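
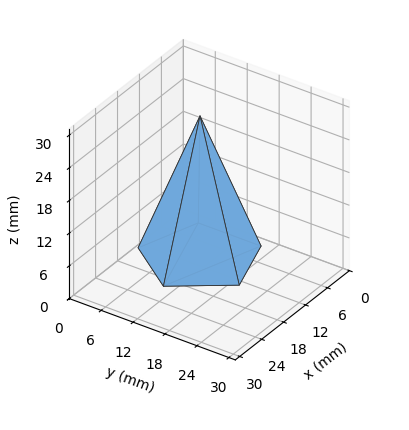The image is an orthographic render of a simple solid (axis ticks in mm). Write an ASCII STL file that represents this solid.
Reading the render: the shape is a regular 5-sided pyramid, base circumscribed radius ≈ 10 mm, apex at z ≈ 26 mm (dimensions read to the nearest mm from the axis ticks). For the STL, each face is triangulated and given an outward normal.

solid part
  facet normal 0.0000 0.0000 -1.0000
    outer loop
      vertex 1.9 15.9 0.0
      vertex 13.1 19.5 0.0
      vertex 20.0 10.0 0.0
    endloop
  endfacet
  facet normal 0.0000 0.0000 -1.0000
    outer loop
      vertex 1.9 4.1 0.0
      vertex 1.9 15.9 0.0
      vertex 20.0 10.0 0.0
    endloop
  endfacet
  facet normal 0.0000 0.0000 -1.0000
    outer loop
      vertex 13.1 0.5 0.0
      vertex 1.9 4.1 0.0
      vertex 20.0 10.0 0.0
    endloop
  endfacet
  facet normal 0.7726 0.5611 0.2971
    outer loop
      vertex 20.0 10.0 0.0
      vertex 13.1 19.5 0.0
      vertex 10.0 10.0 26.0
    endloop
  endfacet
  facet normal -0.2922 0.9090 0.2973
    outer loop
      vertex 13.1 19.5 0.0
      vertex 1.9 15.9 0.0
      vertex 10.0 10.0 26.0
    endloop
  endfacet
  facet normal -0.9547 0.0000 0.2974
    outer loop
      vertex 1.9 15.9 0.0
      vertex 1.9 4.1 0.0
      vertex 10.0 10.0 26.0
    endloop
  endfacet
  facet normal -0.2922 -0.9090 0.2973
    outer loop
      vertex 1.9 4.1 0.0
      vertex 13.1 0.5 0.0
      vertex 10.0 10.0 26.0
    endloop
  endfacet
  facet normal 0.7726 -0.5611 0.2971
    outer loop
      vertex 13.1 0.5 0.0
      vertex 20.0 10.0 0.0
      vertex 10.0 10.0 26.0
    endloop
  endfacet
endsolid part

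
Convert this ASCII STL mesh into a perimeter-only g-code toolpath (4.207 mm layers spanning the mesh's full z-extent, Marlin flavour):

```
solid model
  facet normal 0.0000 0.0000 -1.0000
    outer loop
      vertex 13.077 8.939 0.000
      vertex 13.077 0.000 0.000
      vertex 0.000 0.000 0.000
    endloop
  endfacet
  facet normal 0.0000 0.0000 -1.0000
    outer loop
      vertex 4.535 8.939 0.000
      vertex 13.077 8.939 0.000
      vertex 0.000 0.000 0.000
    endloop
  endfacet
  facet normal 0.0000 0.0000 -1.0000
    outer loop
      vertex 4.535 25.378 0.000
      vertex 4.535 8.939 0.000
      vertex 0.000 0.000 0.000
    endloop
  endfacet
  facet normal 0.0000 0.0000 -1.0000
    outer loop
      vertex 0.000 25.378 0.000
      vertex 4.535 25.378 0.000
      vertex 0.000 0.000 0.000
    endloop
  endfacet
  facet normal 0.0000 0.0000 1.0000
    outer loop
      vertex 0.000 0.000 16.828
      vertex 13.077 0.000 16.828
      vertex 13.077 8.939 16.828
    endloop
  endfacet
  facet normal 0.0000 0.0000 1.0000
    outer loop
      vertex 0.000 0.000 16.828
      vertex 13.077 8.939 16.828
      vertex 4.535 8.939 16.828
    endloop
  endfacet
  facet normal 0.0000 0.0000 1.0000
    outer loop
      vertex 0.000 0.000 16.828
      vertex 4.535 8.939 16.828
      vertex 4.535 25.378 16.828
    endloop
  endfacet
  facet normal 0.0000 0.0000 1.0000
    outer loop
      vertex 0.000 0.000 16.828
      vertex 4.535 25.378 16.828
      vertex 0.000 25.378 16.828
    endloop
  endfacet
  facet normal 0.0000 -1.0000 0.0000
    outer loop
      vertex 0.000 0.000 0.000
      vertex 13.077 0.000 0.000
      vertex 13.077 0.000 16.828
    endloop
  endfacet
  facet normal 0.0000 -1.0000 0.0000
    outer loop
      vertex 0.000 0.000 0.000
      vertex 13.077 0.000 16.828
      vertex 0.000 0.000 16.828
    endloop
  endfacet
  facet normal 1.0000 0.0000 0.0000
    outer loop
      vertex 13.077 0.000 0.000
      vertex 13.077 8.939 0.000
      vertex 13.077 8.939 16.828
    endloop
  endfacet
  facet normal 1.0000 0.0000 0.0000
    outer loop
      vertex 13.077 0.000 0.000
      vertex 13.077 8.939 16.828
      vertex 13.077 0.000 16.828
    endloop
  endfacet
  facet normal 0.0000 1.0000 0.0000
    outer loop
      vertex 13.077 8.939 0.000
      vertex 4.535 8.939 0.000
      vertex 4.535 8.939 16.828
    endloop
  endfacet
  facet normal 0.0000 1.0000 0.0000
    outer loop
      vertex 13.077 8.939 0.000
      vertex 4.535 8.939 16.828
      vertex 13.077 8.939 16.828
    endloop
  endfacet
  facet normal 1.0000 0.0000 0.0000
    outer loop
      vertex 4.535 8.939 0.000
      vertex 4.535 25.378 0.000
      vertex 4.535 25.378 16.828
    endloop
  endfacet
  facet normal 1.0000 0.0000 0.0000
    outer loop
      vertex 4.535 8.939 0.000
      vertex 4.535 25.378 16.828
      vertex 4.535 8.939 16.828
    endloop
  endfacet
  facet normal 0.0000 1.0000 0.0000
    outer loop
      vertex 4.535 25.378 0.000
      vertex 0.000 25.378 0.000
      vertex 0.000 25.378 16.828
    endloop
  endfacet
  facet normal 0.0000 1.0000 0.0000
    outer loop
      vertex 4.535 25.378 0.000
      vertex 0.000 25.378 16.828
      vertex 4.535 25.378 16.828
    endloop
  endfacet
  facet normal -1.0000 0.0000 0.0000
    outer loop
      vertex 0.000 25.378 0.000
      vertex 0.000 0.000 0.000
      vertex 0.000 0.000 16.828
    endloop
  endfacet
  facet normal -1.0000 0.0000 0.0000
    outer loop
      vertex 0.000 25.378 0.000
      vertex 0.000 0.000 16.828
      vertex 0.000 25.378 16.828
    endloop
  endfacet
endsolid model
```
; perimeter-only toolpath
G21 ; units = mm
G90 ; absolute positioning
G28 ; home
; layer 1
G0 Z4.207
G0 X0.000 Y0.000
G1 X13.077 Y0.000
G1 X13.077 Y8.939
G1 X4.535 Y8.939
G1 X4.535 Y25.378
G1 X0.000 Y25.378
G1 X0.000 Y0.000
; layer 2
G0 Z8.414
G0 X0.000 Y0.000
G1 X13.077 Y0.000
G1 X13.077 Y8.939
G1 X4.535 Y8.939
G1 X4.535 Y25.378
G1 X0.000 Y25.378
G1 X0.000 Y0.000
; layer 3
G0 Z12.621
G0 X0.000 Y0.000
G1 X13.077 Y0.000
G1 X13.077 Y8.939
G1 X4.535 Y8.939
G1 X4.535 Y25.378
G1 X0.000 Y25.378
G1 X0.000 Y0.000
; layer 4
G0 Z16.828
G0 X0.000 Y0.000
G1 X13.077 Y0.000
G1 X13.077 Y8.939
G1 X4.535 Y8.939
G1 X4.535 Y25.378
G1 X0.000 Y25.378
G1 X0.000 Y0.000
M2 ; end

The solid is an L-shaped prism: outer 13.1 × 25.4 mm, arm thicknesses ≈ 8.94 mm (horizontal) and 4.54 mm (vertical), extruded 16.8 mm in z. Slicing at Δz = 4.207 mm — 4 equal slices spanning the solid's height, so layer i sits at z = i·h/4 — gives 4 non-empty perimeters. Each is a 6-segment closed polygon; G0 lifts to the layer z and rapids to the start vertex, then G1 traces the edges.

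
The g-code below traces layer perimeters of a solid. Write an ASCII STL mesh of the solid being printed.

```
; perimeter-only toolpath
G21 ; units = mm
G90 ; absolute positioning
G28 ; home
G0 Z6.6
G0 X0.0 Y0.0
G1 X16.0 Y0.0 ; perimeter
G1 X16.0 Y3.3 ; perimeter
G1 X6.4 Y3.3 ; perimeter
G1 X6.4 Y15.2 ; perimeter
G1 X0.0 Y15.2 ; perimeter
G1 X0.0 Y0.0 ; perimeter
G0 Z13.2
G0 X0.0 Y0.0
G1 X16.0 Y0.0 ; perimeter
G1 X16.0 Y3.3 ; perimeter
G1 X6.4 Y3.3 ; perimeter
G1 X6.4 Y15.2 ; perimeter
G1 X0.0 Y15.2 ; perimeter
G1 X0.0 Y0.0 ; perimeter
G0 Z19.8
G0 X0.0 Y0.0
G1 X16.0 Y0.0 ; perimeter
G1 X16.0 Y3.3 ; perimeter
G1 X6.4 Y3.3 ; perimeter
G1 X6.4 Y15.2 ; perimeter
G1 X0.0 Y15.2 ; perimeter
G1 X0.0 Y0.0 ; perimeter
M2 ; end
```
solid part
  facet normal 0.0000 0.0000 -1.0000
    outer loop
      vertex 16.0 3.3 0.0
      vertex 16.0 0.0 0.0
      vertex 0.0 0.0 0.0
    endloop
  endfacet
  facet normal 0.0000 0.0000 -1.0000
    outer loop
      vertex 6.4 3.3 0.0
      vertex 16.0 3.3 0.0
      vertex 0.0 0.0 0.0
    endloop
  endfacet
  facet normal 0.0000 0.0000 -1.0000
    outer loop
      vertex 6.4 15.2 0.0
      vertex 6.4 3.3 0.0
      vertex 0.0 0.0 0.0
    endloop
  endfacet
  facet normal 0.0000 0.0000 -1.0000
    outer loop
      vertex 0.0 15.2 0.0
      vertex 6.4 15.2 0.0
      vertex 0.0 0.0 0.0
    endloop
  endfacet
  facet normal 0.0000 0.0000 1.0000
    outer loop
      vertex 0.0 0.0 19.8
      vertex 16.0 0.0 19.8
      vertex 16.0 3.3 19.8
    endloop
  endfacet
  facet normal 0.0000 0.0000 1.0000
    outer loop
      vertex 0.0 0.0 19.8
      vertex 16.0 3.3 19.8
      vertex 6.4 3.3 19.8
    endloop
  endfacet
  facet normal 0.0000 0.0000 1.0000
    outer loop
      vertex 0.0 0.0 19.8
      vertex 6.4 3.3 19.8
      vertex 6.4 15.2 19.8
    endloop
  endfacet
  facet normal 0.0000 0.0000 1.0000
    outer loop
      vertex 0.0 0.0 19.8
      vertex 6.4 15.2 19.8
      vertex 0.0 15.2 19.8
    endloop
  endfacet
  facet normal 0.0000 -1.0000 0.0000
    outer loop
      vertex 0.0 0.0 0.0
      vertex 16.0 0.0 0.0
      vertex 16.0 0.0 19.8
    endloop
  endfacet
  facet normal 0.0000 -1.0000 0.0000
    outer loop
      vertex 0.0 0.0 0.0
      vertex 16.0 0.0 19.8
      vertex 0.0 0.0 19.8
    endloop
  endfacet
  facet normal 1.0000 0.0000 0.0000
    outer loop
      vertex 16.0 0.0 0.0
      vertex 16.0 3.3 0.0
      vertex 16.0 3.3 19.8
    endloop
  endfacet
  facet normal 1.0000 0.0000 0.0000
    outer loop
      vertex 16.0 0.0 0.0
      vertex 16.0 3.3 19.8
      vertex 16.0 0.0 19.8
    endloop
  endfacet
  facet normal 0.0000 1.0000 0.0000
    outer loop
      vertex 16.0 3.3 0.0
      vertex 6.4 3.3 0.0
      vertex 6.4 3.3 19.8
    endloop
  endfacet
  facet normal 0.0000 1.0000 0.0000
    outer loop
      vertex 16.0 3.3 0.0
      vertex 6.4 3.3 19.8
      vertex 16.0 3.3 19.8
    endloop
  endfacet
  facet normal 1.0000 0.0000 0.0000
    outer loop
      vertex 6.4 3.3 0.0
      vertex 6.4 15.2 0.0
      vertex 6.4 15.2 19.8
    endloop
  endfacet
  facet normal 1.0000 0.0000 0.0000
    outer loop
      vertex 6.4 3.3 0.0
      vertex 6.4 15.2 19.8
      vertex 6.4 3.3 19.8
    endloop
  endfacet
  facet normal 0.0000 1.0000 0.0000
    outer loop
      vertex 6.4 15.2 0.0
      vertex 0.0 15.2 0.0
      vertex 0.0 15.2 19.8
    endloop
  endfacet
  facet normal 0.0000 1.0000 0.0000
    outer loop
      vertex 6.4 15.2 0.0
      vertex 0.0 15.2 19.8
      vertex 6.4 15.2 19.8
    endloop
  endfacet
  facet normal -1.0000 0.0000 0.0000
    outer loop
      vertex 0.0 15.2 0.0
      vertex 0.0 0.0 0.0
      vertex 0.0 0.0 19.8
    endloop
  endfacet
  facet normal -1.0000 0.0000 0.0000
    outer loop
      vertex 0.0 15.2 0.0
      vertex 0.0 0.0 19.8
      vertex 0.0 15.2 19.8
    endloop
  endfacet
endsolid part

The G0 Z moves step by Δz≈6.6 mm. Every layer's G1 loop is the same polygon, so the solid is a straight extrusion of it from z=0 to z≈19.8. Closing with flat bottom and top caps and triangulating gives 20 facets — an L-shaped prism: outer 16 × 15.2 mm, arm thicknesses ≈ 3.3 mm (horizontal) and 6.4 mm (vertical), extruded 19.8 mm in z.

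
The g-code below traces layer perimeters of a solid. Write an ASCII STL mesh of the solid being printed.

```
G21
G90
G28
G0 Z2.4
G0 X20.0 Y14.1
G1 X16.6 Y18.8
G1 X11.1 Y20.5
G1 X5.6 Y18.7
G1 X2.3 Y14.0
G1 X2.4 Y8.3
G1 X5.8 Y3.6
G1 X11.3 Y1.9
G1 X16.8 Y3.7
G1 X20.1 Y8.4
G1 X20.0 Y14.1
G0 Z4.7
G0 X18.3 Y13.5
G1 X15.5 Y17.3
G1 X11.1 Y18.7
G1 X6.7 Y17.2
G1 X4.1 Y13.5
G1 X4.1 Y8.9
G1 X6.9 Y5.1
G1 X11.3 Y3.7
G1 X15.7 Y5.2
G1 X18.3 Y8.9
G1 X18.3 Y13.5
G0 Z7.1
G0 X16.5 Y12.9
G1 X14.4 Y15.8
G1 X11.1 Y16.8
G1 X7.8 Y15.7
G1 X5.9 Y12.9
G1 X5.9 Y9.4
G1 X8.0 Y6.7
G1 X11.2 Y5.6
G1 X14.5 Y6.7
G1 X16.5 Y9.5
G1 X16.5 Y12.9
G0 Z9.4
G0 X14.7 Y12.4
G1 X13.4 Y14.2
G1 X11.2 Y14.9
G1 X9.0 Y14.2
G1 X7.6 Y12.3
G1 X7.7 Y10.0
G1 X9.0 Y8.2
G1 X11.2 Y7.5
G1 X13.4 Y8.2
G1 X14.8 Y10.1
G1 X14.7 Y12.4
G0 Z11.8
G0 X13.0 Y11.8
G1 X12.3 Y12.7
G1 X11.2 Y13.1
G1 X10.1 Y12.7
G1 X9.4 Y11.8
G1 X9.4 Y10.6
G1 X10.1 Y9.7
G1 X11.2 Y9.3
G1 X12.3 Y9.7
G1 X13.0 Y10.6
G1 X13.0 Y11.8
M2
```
solid part
  facet normal 0.0000 0.0000 -1.0000
    outer loop
      vertex 11.1 22.4 0.0
      vertex 17.7 20.3 0.0
      vertex 21.8 14.7 0.0
    endloop
  endfacet
  facet normal 0.0000 0.0000 -1.0000
    outer loop
      vertex 4.5 20.2 0.0
      vertex 11.1 22.4 0.0
      vertex 21.8 14.7 0.0
    endloop
  endfacet
  facet normal 0.0000 0.0000 -1.0000
    outer loop
      vertex 0.5 14.6 0.0
      vertex 4.5 20.2 0.0
      vertex 21.8 14.7 0.0
    endloop
  endfacet
  facet normal 0.0000 0.0000 -1.0000
    outer loop
      vertex 0.6 7.7 0.0
      vertex 0.5 14.6 0.0
      vertex 21.8 14.7 0.0
    endloop
  endfacet
  facet normal 0.0000 0.0000 -1.0000
    outer loop
      vertex 4.7 2.1 0.0
      vertex 0.6 7.7 0.0
      vertex 21.8 14.7 0.0
    endloop
  endfacet
  facet normal 0.0000 0.0000 -1.0000
    outer loop
      vertex 11.3 0.0 0.0
      vertex 4.7 2.1 0.0
      vertex 21.8 14.7 0.0
    endloop
  endfacet
  facet normal 0.0000 0.0000 -1.0000
    outer loop
      vertex 17.9 2.2 0.0
      vertex 11.3 0.0 0.0
      vertex 21.8 14.7 0.0
    endloop
  endfacet
  facet normal 0.0000 0.0000 -1.0000
    outer loop
      vertex 21.9 7.8 0.0
      vertex 17.9 2.2 0.0
      vertex 21.8 14.7 0.0
    endloop
  endfacet
  facet normal 0.6445 0.4719 0.6016
    outer loop
      vertex 21.8 14.7 0.0
      vertex 17.7 20.3 0.0
      vertex 11.2 11.2 14.1
    endloop
  endfacet
  facet normal 0.2420 0.7606 0.6024
    outer loop
      vertex 17.7 20.3 0.0
      vertex 11.1 22.4 0.0
      vertex 11.2 11.2 14.1
    endloop
  endfacet
  facet normal -0.2523 0.7568 0.6030
    outer loop
      vertex 11.1 22.4 0.0
      vertex 4.5 20.2 0.0
      vertex 11.2 11.2 14.1
    endloop
  endfacet
  facet normal -0.6486 0.4633 0.6039
    outer loop
      vertex 4.5 20.2 0.0
      vertex 0.5 14.6 0.0
      vertex 11.2 11.2 14.1
    endloop
  endfacet
  facet normal -0.7979 -0.0116 0.6027
    outer loop
      vertex 0.5 14.6 0.0
      vertex 0.6 7.7 0.0
      vertex 11.2 11.2 14.1
    endloop
  endfacet
  facet normal -0.6445 -0.4719 0.6016
    outer loop
      vertex 0.6 7.7 0.0
      vertex 4.7 2.1 0.0
      vertex 11.2 11.2 14.1
    endloop
  endfacet
  facet normal -0.2420 -0.7606 0.6024
    outer loop
      vertex 4.7 2.1 0.0
      vertex 11.3 0.0 0.0
      vertex 11.2 11.2 14.1
    endloop
  endfacet
  facet normal 0.2523 -0.7568 0.6030
    outer loop
      vertex 11.3 0.0 0.0
      vertex 17.9 2.2 0.0
      vertex 11.2 11.2 14.1
    endloop
  endfacet
  facet normal 0.6486 -0.4633 0.6039
    outer loop
      vertex 17.9 2.2 0.0
      vertex 21.9 7.8 0.0
      vertex 11.2 11.2 14.1
    endloop
  endfacet
  facet normal 0.7979 0.0116 0.6027
    outer loop
      vertex 21.9 7.8 0.0
      vertex 21.8 14.7 0.0
      vertex 11.2 11.2 14.1
    endloop
  endfacet
endsolid part

The G0 Z moves step by Δz≈2.4 mm. The G1 loops shrink linearly with z, so the solid tapers from its base footprint up to z≈14.1. Closing with a flat bottom cap and the tapered top and triangulating gives 18 facets — a regular 10-sided pyramid, base circumscribed radius ≈ 11.2 mm, apex at z ≈ 14.1 mm.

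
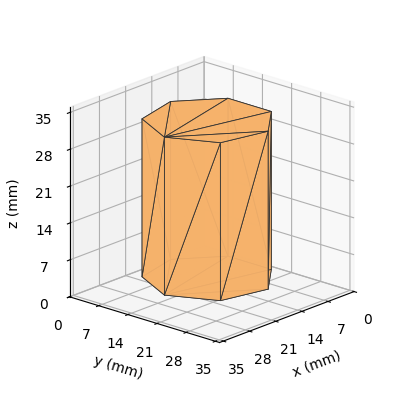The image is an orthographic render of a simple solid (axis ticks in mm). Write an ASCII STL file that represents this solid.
Reading the render: the shape is a regular 7-sided prism (a cylinder approximated with 7 flat sides), circumscribed radius ≈ 12 mm, height ≈ 30 mm (dimensions read to the nearest mm from the axis ticks). For the STL, each face is triangulated and given an outward normal.

solid part
  facet normal 0.0000 0.0000 -1.0000
    outer loop
      vertex 9.3 23.7 0.0
      vertex 19.5 21.4 0.0
      vertex 24.0 12.0 0.0
    endloop
  endfacet
  facet normal 0.0000 0.0000 -1.0000
    outer loop
      vertex 1.2 17.2 0.0
      vertex 9.3 23.7 0.0
      vertex 24.0 12.0 0.0
    endloop
  endfacet
  facet normal 0.0000 0.0000 -1.0000
    outer loop
      vertex 1.2 6.8 0.0
      vertex 1.2 17.2 0.0
      vertex 24.0 12.0 0.0
    endloop
  endfacet
  facet normal 0.0000 0.0000 -1.0000
    outer loop
      vertex 9.3 0.3 0.0
      vertex 1.2 6.8 0.0
      vertex 24.0 12.0 0.0
    endloop
  endfacet
  facet normal 0.0000 0.0000 -1.0000
    outer loop
      vertex 19.5 2.6 0.0
      vertex 9.3 0.3 0.0
      vertex 24.0 12.0 0.0
    endloop
  endfacet
  facet normal 0.0000 0.0000 1.0000
    outer loop
      vertex 24.0 12.0 30.0
      vertex 19.5 21.4 30.0
      vertex 9.3 23.7 30.0
    endloop
  endfacet
  facet normal 0.0000 0.0000 1.0000
    outer loop
      vertex 24.0 12.0 30.0
      vertex 9.3 23.7 30.0
      vertex 1.2 17.2 30.0
    endloop
  endfacet
  facet normal 0.0000 0.0000 1.0000
    outer loop
      vertex 24.0 12.0 30.0
      vertex 1.2 17.2 30.0
      vertex 1.2 6.8 30.0
    endloop
  endfacet
  facet normal 0.0000 0.0000 1.0000
    outer loop
      vertex 24.0 12.0 30.0
      vertex 1.2 6.8 30.0
      vertex 9.3 0.3 30.0
    endloop
  endfacet
  facet normal 0.0000 0.0000 1.0000
    outer loop
      vertex 24.0 12.0 30.0
      vertex 9.3 0.3 30.0
      vertex 19.5 2.6 30.0
    endloop
  endfacet
  facet normal 0.9020 0.4318 0.0000
    outer loop
      vertex 24.0 12.0 0.0
      vertex 19.5 21.4 0.0
      vertex 19.5 21.4 30.0
    endloop
  endfacet
  facet normal 0.9020 0.4318 0.0000
    outer loop
      vertex 24.0 12.0 0.0
      vertex 19.5 21.4 30.0
      vertex 24.0 12.0 30.0
    endloop
  endfacet
  facet normal 0.2200 0.9755 0.0000
    outer loop
      vertex 19.5 21.4 0.0
      vertex 9.3 23.7 0.0
      vertex 9.3 23.7 30.0
    endloop
  endfacet
  facet normal 0.2200 0.9755 0.0000
    outer loop
      vertex 19.5 21.4 0.0
      vertex 9.3 23.7 30.0
      vertex 19.5 21.4 30.0
    endloop
  endfacet
  facet normal -0.6259 0.7799 0.0000
    outer loop
      vertex 9.3 23.7 0.0
      vertex 1.2 17.2 0.0
      vertex 1.2 17.2 30.0
    endloop
  endfacet
  facet normal -0.6259 0.7799 0.0000
    outer loop
      vertex 9.3 23.7 0.0
      vertex 1.2 17.2 30.0
      vertex 9.3 23.7 30.0
    endloop
  endfacet
  facet normal -1.0000 0.0000 0.0000
    outer loop
      vertex 1.2 17.2 0.0
      vertex 1.2 6.8 0.0
      vertex 1.2 6.8 30.0
    endloop
  endfacet
  facet normal -1.0000 0.0000 0.0000
    outer loop
      vertex 1.2 17.2 0.0
      vertex 1.2 6.8 30.0
      vertex 1.2 17.2 30.0
    endloop
  endfacet
  facet normal -0.6259 -0.7799 0.0000
    outer loop
      vertex 1.2 6.8 0.0
      vertex 9.3 0.3 0.0
      vertex 9.3 0.3 30.0
    endloop
  endfacet
  facet normal -0.6259 -0.7799 0.0000
    outer loop
      vertex 1.2 6.8 0.0
      vertex 9.3 0.3 30.0
      vertex 1.2 6.8 30.0
    endloop
  endfacet
  facet normal 0.2200 -0.9755 0.0000
    outer loop
      vertex 9.3 0.3 0.0
      vertex 19.5 2.6 0.0
      vertex 19.5 2.6 30.0
    endloop
  endfacet
  facet normal 0.2200 -0.9755 0.0000
    outer loop
      vertex 9.3 0.3 0.0
      vertex 19.5 2.6 30.0
      vertex 9.3 0.3 30.0
    endloop
  endfacet
  facet normal 0.9020 -0.4318 0.0000
    outer loop
      vertex 19.5 2.6 0.0
      vertex 24.0 12.0 0.0
      vertex 24.0 12.0 30.0
    endloop
  endfacet
  facet normal 0.9020 -0.4318 0.0000
    outer loop
      vertex 19.5 2.6 0.0
      vertex 24.0 12.0 30.0
      vertex 19.5 2.6 30.0
    endloop
  endfacet
endsolid part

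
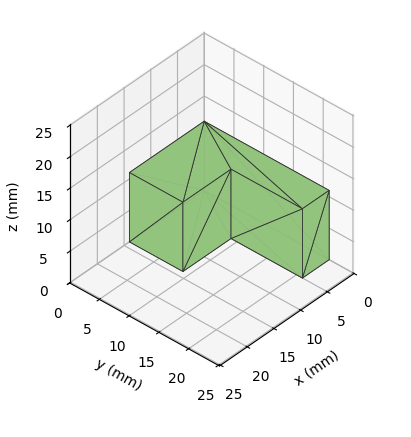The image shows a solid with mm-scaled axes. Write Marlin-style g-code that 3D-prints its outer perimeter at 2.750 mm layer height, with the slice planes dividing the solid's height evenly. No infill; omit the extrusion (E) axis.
Reading the render: the shape is an L-shaped prism: outer 14 × 21 mm, arm thicknesses ≈ 9 mm (horizontal) and 5 mm (vertical), extruded 11 mm in z (dimensions read to the nearest mm from the axis ticks). For the g-code, the solid's height is divided into equal slices at the stated Δz and each level perimeter traced with G1 moves after a G0 lift.

; perimeter-only toolpath
G21 ; units = mm
G90 ; absolute positioning
G28 ; home
; layer 1
G0 Z2.750
G0 X0.000 Y0.000
G1 X14.000 Y0.000
G1 X14.000 Y9.000
G1 X5.000 Y9.000
G1 X5.000 Y21.000
G1 X0.000 Y21.000
G1 X0.000 Y0.000
; layer 2
G0 Z5.500
G0 X0.000 Y0.000
G1 X14.000 Y0.000
G1 X14.000 Y9.000
G1 X5.000 Y9.000
G1 X5.000 Y21.000
G1 X0.000 Y21.000
G1 X0.000 Y0.000
; layer 3
G0 Z8.250
G0 X0.000 Y0.000
G1 X14.000 Y0.000
G1 X14.000 Y9.000
G1 X5.000 Y9.000
G1 X5.000 Y21.000
G1 X0.000 Y21.000
G1 X0.000 Y0.000
; layer 4
G0 Z11.000
G0 X0.000 Y0.000
G1 X14.000 Y0.000
G1 X14.000 Y9.000
G1 X5.000 Y9.000
G1 X5.000 Y21.000
G1 X0.000 Y21.000
G1 X0.000 Y0.000
M2 ; end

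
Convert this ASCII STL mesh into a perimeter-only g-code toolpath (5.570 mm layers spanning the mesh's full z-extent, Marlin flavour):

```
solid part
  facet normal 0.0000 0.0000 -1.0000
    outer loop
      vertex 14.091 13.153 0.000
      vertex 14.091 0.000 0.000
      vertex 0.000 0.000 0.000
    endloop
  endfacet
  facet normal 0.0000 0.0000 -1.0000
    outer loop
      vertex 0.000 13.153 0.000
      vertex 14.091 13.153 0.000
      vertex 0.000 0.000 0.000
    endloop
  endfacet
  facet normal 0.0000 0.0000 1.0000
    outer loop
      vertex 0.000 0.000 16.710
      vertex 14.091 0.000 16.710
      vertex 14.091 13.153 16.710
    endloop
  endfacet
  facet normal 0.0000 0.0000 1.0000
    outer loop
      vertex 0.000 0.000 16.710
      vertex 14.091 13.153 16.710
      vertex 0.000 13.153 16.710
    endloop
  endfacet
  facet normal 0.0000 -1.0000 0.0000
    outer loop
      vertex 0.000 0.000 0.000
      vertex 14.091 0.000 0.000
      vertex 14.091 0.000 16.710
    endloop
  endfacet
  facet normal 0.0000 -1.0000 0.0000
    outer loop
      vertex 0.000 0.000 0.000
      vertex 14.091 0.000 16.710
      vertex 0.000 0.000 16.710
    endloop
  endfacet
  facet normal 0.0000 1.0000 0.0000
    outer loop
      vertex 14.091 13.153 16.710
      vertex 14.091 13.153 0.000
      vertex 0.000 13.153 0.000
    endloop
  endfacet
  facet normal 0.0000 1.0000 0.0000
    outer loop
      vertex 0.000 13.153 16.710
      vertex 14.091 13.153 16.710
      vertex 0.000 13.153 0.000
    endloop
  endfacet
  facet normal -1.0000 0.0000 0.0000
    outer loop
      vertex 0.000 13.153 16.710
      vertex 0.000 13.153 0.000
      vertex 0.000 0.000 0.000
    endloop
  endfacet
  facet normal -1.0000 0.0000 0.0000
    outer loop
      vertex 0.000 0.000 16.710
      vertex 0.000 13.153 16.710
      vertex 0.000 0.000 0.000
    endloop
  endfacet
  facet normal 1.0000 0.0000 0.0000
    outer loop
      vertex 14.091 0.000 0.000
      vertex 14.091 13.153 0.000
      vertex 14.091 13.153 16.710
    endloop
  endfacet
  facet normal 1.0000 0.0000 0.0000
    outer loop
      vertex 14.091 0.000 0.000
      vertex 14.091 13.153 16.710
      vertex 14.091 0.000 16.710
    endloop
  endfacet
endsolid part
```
; perimeter-only toolpath
G21 ; units = mm
G90 ; absolute positioning
G28 ; home
; layer 1
G0 Z5.570
G0 X0.000 Y0.000
G1 X14.091 Y0.000
G1 X14.091 Y13.153
G1 X0.000 Y13.153
G1 X0.000 Y0.000
; layer 2
G0 Z11.140
G0 X0.000 Y0.000
G1 X14.091 Y0.000
G1 X14.091 Y13.153
G1 X0.000 Y13.153
G1 X0.000 Y0.000
; layer 3
G0 Z16.710
G0 X0.000 Y0.000
G1 X14.091 Y0.000
G1 X14.091 Y13.153
G1 X0.000 Y13.153
G1 X0.000 Y0.000
M2 ; end

The solid is a rectangular box, roughly 14.1 × 13.2 mm footprint and 16.7 mm tall. Slicing at Δz = 5.570 mm — 3 equal slices spanning the solid's height, so layer i sits at z = i·h/3 — gives 3 non-empty perimeters. Each is a 4-segment closed polygon; G0 lifts to the layer z and rapids to the start vertex, then G1 traces the edges.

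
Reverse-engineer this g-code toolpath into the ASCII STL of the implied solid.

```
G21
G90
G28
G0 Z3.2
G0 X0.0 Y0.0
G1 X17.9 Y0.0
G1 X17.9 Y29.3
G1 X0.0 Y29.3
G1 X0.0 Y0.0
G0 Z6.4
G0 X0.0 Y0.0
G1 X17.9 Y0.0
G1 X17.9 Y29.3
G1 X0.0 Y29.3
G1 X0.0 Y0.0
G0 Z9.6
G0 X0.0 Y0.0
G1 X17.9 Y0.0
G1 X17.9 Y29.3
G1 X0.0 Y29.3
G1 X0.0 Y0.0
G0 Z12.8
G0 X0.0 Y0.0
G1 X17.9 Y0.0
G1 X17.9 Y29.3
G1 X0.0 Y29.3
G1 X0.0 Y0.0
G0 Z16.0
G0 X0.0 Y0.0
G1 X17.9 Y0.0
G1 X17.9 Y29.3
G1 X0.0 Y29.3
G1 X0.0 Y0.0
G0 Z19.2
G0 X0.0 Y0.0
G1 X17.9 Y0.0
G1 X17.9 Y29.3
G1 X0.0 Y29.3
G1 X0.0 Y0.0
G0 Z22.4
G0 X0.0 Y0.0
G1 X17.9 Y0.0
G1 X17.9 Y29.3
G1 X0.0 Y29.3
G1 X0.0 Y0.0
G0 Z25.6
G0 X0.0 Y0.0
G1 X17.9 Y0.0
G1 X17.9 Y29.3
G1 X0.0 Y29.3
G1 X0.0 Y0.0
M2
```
solid part
  facet normal 0.0000 0.0000 -1.0000
    outer loop
      vertex 17.9 29.3 0.0
      vertex 17.9 0.0 0.0
      vertex 0.0 0.0 0.0
    endloop
  endfacet
  facet normal 0.0000 0.0000 -1.0000
    outer loop
      vertex 0.0 29.3 0.0
      vertex 17.9 29.3 0.0
      vertex 0.0 0.0 0.0
    endloop
  endfacet
  facet normal 0.0000 0.0000 1.0000
    outer loop
      vertex 0.0 0.0 25.6
      vertex 17.9 0.0 25.6
      vertex 17.9 29.3 25.6
    endloop
  endfacet
  facet normal 0.0000 0.0000 1.0000
    outer loop
      vertex 0.0 0.0 25.6
      vertex 17.9 29.3 25.6
      vertex 0.0 29.3 25.6
    endloop
  endfacet
  facet normal 0.0000 -1.0000 0.0000
    outer loop
      vertex 0.0 0.0 0.0
      vertex 17.9 0.0 0.0
      vertex 17.9 0.0 25.6
    endloop
  endfacet
  facet normal 0.0000 -1.0000 0.0000
    outer loop
      vertex 0.0 0.0 0.0
      vertex 17.9 0.0 25.6
      vertex 0.0 0.0 25.6
    endloop
  endfacet
  facet normal 0.0000 1.0000 0.0000
    outer loop
      vertex 17.9 29.3 25.6
      vertex 17.9 29.3 0.0
      vertex 0.0 29.3 0.0
    endloop
  endfacet
  facet normal 0.0000 1.0000 0.0000
    outer loop
      vertex 0.0 29.3 25.6
      vertex 17.9 29.3 25.6
      vertex 0.0 29.3 0.0
    endloop
  endfacet
  facet normal -1.0000 0.0000 0.0000
    outer loop
      vertex 0.0 29.3 25.6
      vertex 0.0 29.3 0.0
      vertex 0.0 0.0 0.0
    endloop
  endfacet
  facet normal -1.0000 0.0000 0.0000
    outer loop
      vertex 0.0 0.0 25.6
      vertex 0.0 29.3 25.6
      vertex 0.0 0.0 0.0
    endloop
  endfacet
  facet normal 1.0000 0.0000 0.0000
    outer loop
      vertex 17.9 0.0 0.0
      vertex 17.9 29.3 0.0
      vertex 17.9 29.3 25.6
    endloop
  endfacet
  facet normal 1.0000 0.0000 0.0000
    outer loop
      vertex 17.9 0.0 0.0
      vertex 17.9 29.3 25.6
      vertex 17.9 0.0 25.6
    endloop
  endfacet
endsolid part

The G0 Z moves step by Δz≈3.2 mm. Every layer's G1 loop is the same polygon, so the solid is a straight extrusion of it from z=0 to z≈25.6. Closing with flat bottom and top caps and triangulating gives 12 facets — a rectangular box, roughly 17.9 × 29.3 mm footprint and 25.6 mm tall.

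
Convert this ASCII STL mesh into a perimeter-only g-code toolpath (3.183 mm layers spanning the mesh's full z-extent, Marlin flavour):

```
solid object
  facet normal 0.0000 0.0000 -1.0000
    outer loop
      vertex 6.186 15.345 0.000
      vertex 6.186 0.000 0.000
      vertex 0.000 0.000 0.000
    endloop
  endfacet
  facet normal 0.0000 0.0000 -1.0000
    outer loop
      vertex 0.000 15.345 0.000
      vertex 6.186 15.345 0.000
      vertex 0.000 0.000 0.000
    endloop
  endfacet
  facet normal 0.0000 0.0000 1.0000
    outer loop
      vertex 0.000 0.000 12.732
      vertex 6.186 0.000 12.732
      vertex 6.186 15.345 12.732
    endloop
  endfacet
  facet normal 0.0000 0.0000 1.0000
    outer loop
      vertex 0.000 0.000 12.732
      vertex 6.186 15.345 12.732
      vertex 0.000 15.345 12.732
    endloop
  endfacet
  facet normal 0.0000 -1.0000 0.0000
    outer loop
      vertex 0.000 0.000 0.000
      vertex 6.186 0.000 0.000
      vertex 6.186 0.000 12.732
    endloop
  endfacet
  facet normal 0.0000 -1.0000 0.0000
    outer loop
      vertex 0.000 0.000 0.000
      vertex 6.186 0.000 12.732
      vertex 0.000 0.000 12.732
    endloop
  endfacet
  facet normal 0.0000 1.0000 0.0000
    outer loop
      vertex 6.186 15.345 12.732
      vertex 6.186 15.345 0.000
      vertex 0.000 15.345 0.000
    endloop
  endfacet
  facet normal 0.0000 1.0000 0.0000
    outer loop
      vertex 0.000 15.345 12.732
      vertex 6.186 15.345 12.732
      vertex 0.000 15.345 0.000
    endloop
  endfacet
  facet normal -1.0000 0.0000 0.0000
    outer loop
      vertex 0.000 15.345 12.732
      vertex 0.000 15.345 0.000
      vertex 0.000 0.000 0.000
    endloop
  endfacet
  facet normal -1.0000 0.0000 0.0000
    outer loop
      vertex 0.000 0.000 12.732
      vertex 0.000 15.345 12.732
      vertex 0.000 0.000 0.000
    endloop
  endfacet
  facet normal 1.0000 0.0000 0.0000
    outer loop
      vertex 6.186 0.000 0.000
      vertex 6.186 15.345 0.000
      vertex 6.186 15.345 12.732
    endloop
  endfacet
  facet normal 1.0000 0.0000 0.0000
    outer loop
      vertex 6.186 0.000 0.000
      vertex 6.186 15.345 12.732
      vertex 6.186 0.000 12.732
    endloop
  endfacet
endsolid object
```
; perimeter-only toolpath
G21 ; units = mm
G90 ; absolute positioning
G28 ; home
; layer 1
G0 Z3.183
G0 X0.000 Y0.000
G1 X6.186 Y0.000
G1 X6.186 Y15.345
G1 X0.000 Y15.345
G1 X0.000 Y0.000
; layer 2
G0 Z6.366
G0 X0.000 Y0.000
G1 X6.186 Y0.000
G1 X6.186 Y15.345
G1 X0.000 Y15.345
G1 X0.000 Y0.000
; layer 3
G0 Z9.549
G0 X0.000 Y0.000
G1 X6.186 Y0.000
G1 X6.186 Y15.345
G1 X0.000 Y15.345
G1 X0.000 Y0.000
; layer 4
G0 Z12.732
G0 X0.000 Y0.000
G1 X6.186 Y0.000
G1 X6.186 Y15.345
G1 X0.000 Y15.345
G1 X0.000 Y0.000
M2 ; end

The solid is a rectangular box, roughly 6.19 × 15.3 mm footprint and 12.7 mm tall. Slicing at Δz = 3.183 mm — 4 equal slices spanning the solid's height, so layer i sits at z = i·h/4 — gives 4 non-empty perimeters. Each is a 4-segment closed polygon; G0 lifts to the layer z and rapids to the start vertex, then G1 traces the edges.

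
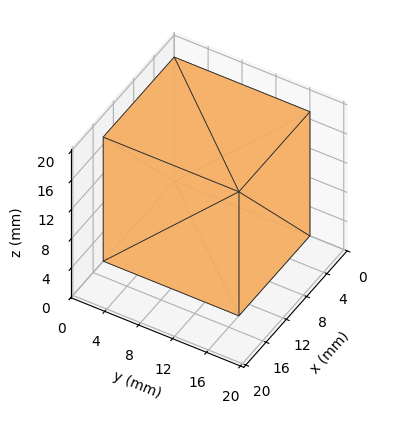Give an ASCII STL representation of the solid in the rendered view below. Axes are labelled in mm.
Reading the render: the shape is a rectangular box, roughly 14 × 16 mm footprint and 17 mm tall (dimensions read to the nearest mm from the axis ticks). For the STL, each face is triangulated and given an outward normal.

solid part
  facet normal 0.0000 0.0000 -1.0000
    outer loop
      vertex 14.000 16.000 0.000
      vertex 14.000 0.000 0.000
      vertex 0.000 0.000 0.000
    endloop
  endfacet
  facet normal 0.0000 0.0000 -1.0000
    outer loop
      vertex 0.000 16.000 0.000
      vertex 14.000 16.000 0.000
      vertex 0.000 0.000 0.000
    endloop
  endfacet
  facet normal 0.0000 0.0000 1.0000
    outer loop
      vertex 0.000 0.000 17.000
      vertex 14.000 0.000 17.000
      vertex 14.000 16.000 17.000
    endloop
  endfacet
  facet normal 0.0000 0.0000 1.0000
    outer loop
      vertex 0.000 0.000 17.000
      vertex 14.000 16.000 17.000
      vertex 0.000 16.000 17.000
    endloop
  endfacet
  facet normal 0.0000 -1.0000 0.0000
    outer loop
      vertex 0.000 0.000 0.000
      vertex 14.000 0.000 0.000
      vertex 14.000 0.000 17.000
    endloop
  endfacet
  facet normal 0.0000 -1.0000 0.0000
    outer loop
      vertex 0.000 0.000 0.000
      vertex 14.000 0.000 17.000
      vertex 0.000 0.000 17.000
    endloop
  endfacet
  facet normal 0.0000 1.0000 0.0000
    outer loop
      vertex 14.000 16.000 17.000
      vertex 14.000 16.000 0.000
      vertex 0.000 16.000 0.000
    endloop
  endfacet
  facet normal 0.0000 1.0000 0.0000
    outer loop
      vertex 0.000 16.000 17.000
      vertex 14.000 16.000 17.000
      vertex 0.000 16.000 0.000
    endloop
  endfacet
  facet normal -1.0000 0.0000 0.0000
    outer loop
      vertex 0.000 16.000 17.000
      vertex 0.000 16.000 0.000
      vertex 0.000 0.000 0.000
    endloop
  endfacet
  facet normal -1.0000 0.0000 0.0000
    outer loop
      vertex 0.000 0.000 17.000
      vertex 0.000 16.000 17.000
      vertex 0.000 0.000 0.000
    endloop
  endfacet
  facet normal 1.0000 0.0000 0.0000
    outer loop
      vertex 14.000 0.000 0.000
      vertex 14.000 16.000 0.000
      vertex 14.000 16.000 17.000
    endloop
  endfacet
  facet normal 1.0000 0.0000 0.0000
    outer loop
      vertex 14.000 0.000 0.000
      vertex 14.000 16.000 17.000
      vertex 14.000 0.000 17.000
    endloop
  endfacet
endsolid part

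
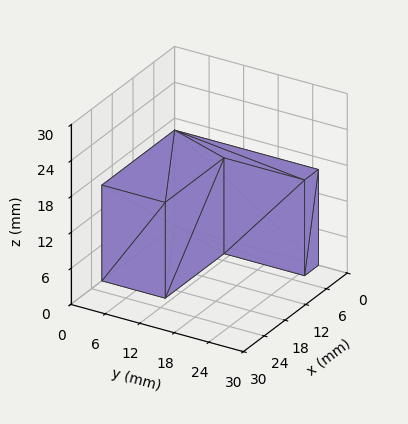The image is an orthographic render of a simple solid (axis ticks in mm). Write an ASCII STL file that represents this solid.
Reading the render: the shape is an L-shaped prism: outer 21 × 25 mm, arm thicknesses ≈ 11 mm (horizontal) and 4 mm (vertical), extruded 16 mm in z (dimensions read to the nearest mm from the axis ticks). For the STL, each face is triangulated and given an outward normal.

solid part
  facet normal 0.0000 0.0000 -1.0000
    outer loop
      vertex 21.000 11.000 0.000
      vertex 21.000 0.000 0.000
      vertex 0.000 0.000 0.000
    endloop
  endfacet
  facet normal 0.0000 0.0000 -1.0000
    outer loop
      vertex 4.000 11.000 0.000
      vertex 21.000 11.000 0.000
      vertex 0.000 0.000 0.000
    endloop
  endfacet
  facet normal 0.0000 0.0000 -1.0000
    outer loop
      vertex 4.000 25.000 0.000
      vertex 4.000 11.000 0.000
      vertex 0.000 0.000 0.000
    endloop
  endfacet
  facet normal 0.0000 0.0000 -1.0000
    outer loop
      vertex 0.000 25.000 0.000
      vertex 4.000 25.000 0.000
      vertex 0.000 0.000 0.000
    endloop
  endfacet
  facet normal 0.0000 0.0000 1.0000
    outer loop
      vertex 0.000 0.000 16.000
      vertex 21.000 0.000 16.000
      vertex 21.000 11.000 16.000
    endloop
  endfacet
  facet normal 0.0000 0.0000 1.0000
    outer loop
      vertex 0.000 0.000 16.000
      vertex 21.000 11.000 16.000
      vertex 4.000 11.000 16.000
    endloop
  endfacet
  facet normal 0.0000 0.0000 1.0000
    outer loop
      vertex 0.000 0.000 16.000
      vertex 4.000 11.000 16.000
      vertex 4.000 25.000 16.000
    endloop
  endfacet
  facet normal 0.0000 0.0000 1.0000
    outer loop
      vertex 0.000 0.000 16.000
      vertex 4.000 25.000 16.000
      vertex 0.000 25.000 16.000
    endloop
  endfacet
  facet normal 0.0000 -1.0000 0.0000
    outer loop
      vertex 0.000 0.000 0.000
      vertex 21.000 0.000 0.000
      vertex 21.000 0.000 16.000
    endloop
  endfacet
  facet normal 0.0000 -1.0000 0.0000
    outer loop
      vertex 0.000 0.000 0.000
      vertex 21.000 0.000 16.000
      vertex 0.000 0.000 16.000
    endloop
  endfacet
  facet normal 1.0000 0.0000 0.0000
    outer loop
      vertex 21.000 0.000 0.000
      vertex 21.000 11.000 0.000
      vertex 21.000 11.000 16.000
    endloop
  endfacet
  facet normal 1.0000 0.0000 0.0000
    outer loop
      vertex 21.000 0.000 0.000
      vertex 21.000 11.000 16.000
      vertex 21.000 0.000 16.000
    endloop
  endfacet
  facet normal 0.0000 1.0000 0.0000
    outer loop
      vertex 21.000 11.000 0.000
      vertex 4.000 11.000 0.000
      vertex 4.000 11.000 16.000
    endloop
  endfacet
  facet normal 0.0000 1.0000 0.0000
    outer loop
      vertex 21.000 11.000 0.000
      vertex 4.000 11.000 16.000
      vertex 21.000 11.000 16.000
    endloop
  endfacet
  facet normal 1.0000 0.0000 0.0000
    outer loop
      vertex 4.000 11.000 0.000
      vertex 4.000 25.000 0.000
      vertex 4.000 25.000 16.000
    endloop
  endfacet
  facet normal 1.0000 0.0000 0.0000
    outer loop
      vertex 4.000 11.000 0.000
      vertex 4.000 25.000 16.000
      vertex 4.000 11.000 16.000
    endloop
  endfacet
  facet normal 0.0000 1.0000 0.0000
    outer loop
      vertex 4.000 25.000 0.000
      vertex 0.000 25.000 0.000
      vertex 0.000 25.000 16.000
    endloop
  endfacet
  facet normal 0.0000 1.0000 0.0000
    outer loop
      vertex 4.000 25.000 0.000
      vertex 0.000 25.000 16.000
      vertex 4.000 25.000 16.000
    endloop
  endfacet
  facet normal -1.0000 0.0000 0.0000
    outer loop
      vertex 0.000 25.000 0.000
      vertex 0.000 0.000 0.000
      vertex 0.000 0.000 16.000
    endloop
  endfacet
  facet normal -1.0000 0.0000 0.0000
    outer loop
      vertex 0.000 25.000 0.000
      vertex 0.000 0.000 16.000
      vertex 0.000 25.000 16.000
    endloop
  endfacet
endsolid part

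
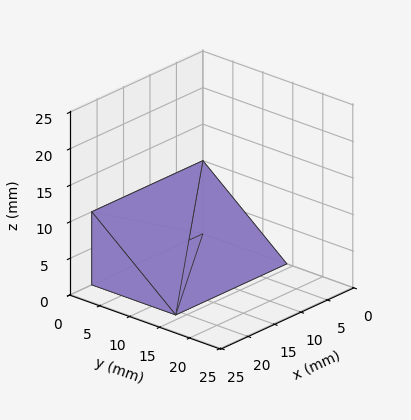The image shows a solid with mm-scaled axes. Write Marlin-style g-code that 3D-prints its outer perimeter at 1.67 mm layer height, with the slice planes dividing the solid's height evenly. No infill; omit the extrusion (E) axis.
Reading the render: the shape is a wedge (ramp): 21 × 14 mm base, rising to 10 mm along the y=0 edge and sloping linearly to z=0 at y=14 (dimensions read to the nearest mm from the axis ticks). For the g-code, the solid's height is divided into equal slices at the stated Δz and each level perimeter traced with G1 moves after a G0 lift.

; perimeter-only toolpath
G21 ; units = mm
G90 ; absolute positioning
G28 ; home
; layer 1
G0 Z1.67
G0 X0.00 Y0.00
G1 X21.00 Y0.00
G1 X21.00 Y11.67
G1 X0.00 Y11.67
G1 X0.00 Y0.00
; layer 2
G0 Z3.33
G0 X0.00 Y0.00
G1 X21.00 Y0.00
G1 X21.00 Y9.33
G1 X0.00 Y9.33
G1 X0.00 Y0.00
; layer 3
G0 Z5.00
G0 X0.00 Y0.00
G1 X21.00 Y0.00
G1 X21.00 Y7.00
G1 X0.00 Y7.00
G1 X0.00 Y0.00
; layer 4
G0 Z6.67
G0 X0.00 Y0.00
G1 X21.00 Y0.00
G1 X21.00 Y4.67
G1 X0.00 Y4.67
G1 X0.00 Y0.00
; layer 5
G0 Z8.33
G0 X0.00 Y0.00
G1 X21.00 Y0.00
G1 X21.00 Y2.33
G1 X0.00 Y2.33
G1 X0.00 Y0.00
M2 ; end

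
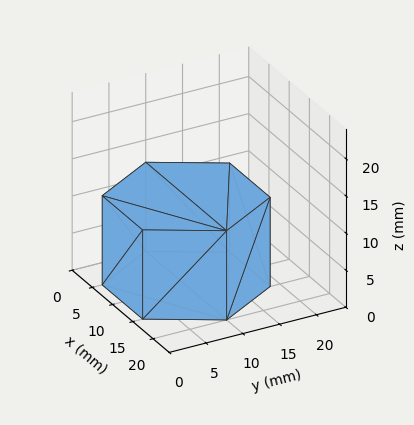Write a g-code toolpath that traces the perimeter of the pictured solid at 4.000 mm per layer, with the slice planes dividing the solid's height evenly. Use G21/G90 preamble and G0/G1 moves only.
Reading the render: the shape is a regular 6-sided prism (a cylinder approximated with 6 flat sides), circumscribed radius ≈ 10 mm, height ≈ 12 mm (dimensions read to the nearest mm from the axis ticks). For the g-code, the solid's height is divided into equal slices at the stated Δz and each level perimeter traced with G1 moves after a G0 lift.

; perimeter-only toolpath
G21 ; units = mm
G90 ; absolute positioning
G28 ; home
; layer 1
G0 Z4.000
G0 X20.000 Y10.000
G1 X15.000 Y18.660
G1 X5.000 Y18.660
G1 X0.000 Y10.000
G1 X5.000 Y1.340
G1 X15.000 Y1.340
G1 X20.000 Y10.000
; layer 2
G0 Z8.000
G0 X20.000 Y10.000
G1 X15.000 Y18.660
G1 X5.000 Y18.660
G1 X0.000 Y10.000
G1 X5.000 Y1.340
G1 X15.000 Y1.340
G1 X20.000 Y10.000
; layer 3
G0 Z12.000
G0 X20.000 Y10.000
G1 X15.000 Y18.660
G1 X5.000 Y18.660
G1 X0.000 Y10.000
G1 X5.000 Y1.340
G1 X15.000 Y1.340
G1 X20.000 Y10.000
M2 ; end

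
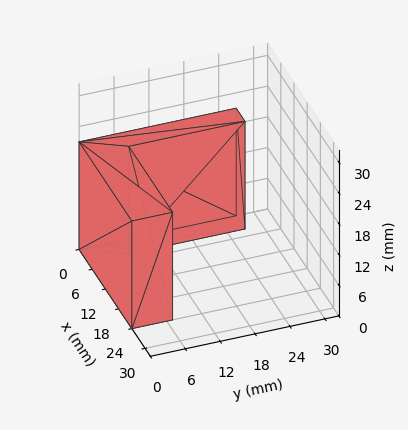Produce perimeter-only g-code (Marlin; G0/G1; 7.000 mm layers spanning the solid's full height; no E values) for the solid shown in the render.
Reading the render: the shape is an L-shaped prism: outer 24 × 27 mm, arm thicknesses ≈ 7 mm (horizontal) and 4 mm (vertical), extruded 21 mm in z (dimensions read to the nearest mm from the axis ticks). For the g-code, the solid's height is divided into equal slices at the stated Δz and each level perimeter traced with G1 moves after a G0 lift.

; perimeter-only toolpath
G21 ; units = mm
G90 ; absolute positioning
G28 ; home
; layer 1
G0 Z7.000
G0 X0.000 Y0.000
G1 X24.000 Y0.000
G1 X24.000 Y7.000
G1 X4.000 Y7.000
G1 X4.000 Y27.000
G1 X0.000 Y27.000
G1 X0.000 Y0.000
; layer 2
G0 Z14.000
G0 X0.000 Y0.000
G1 X24.000 Y0.000
G1 X24.000 Y7.000
G1 X4.000 Y7.000
G1 X4.000 Y27.000
G1 X0.000 Y27.000
G1 X0.000 Y0.000
; layer 3
G0 Z21.000
G0 X0.000 Y0.000
G1 X24.000 Y0.000
G1 X24.000 Y7.000
G1 X4.000 Y7.000
G1 X4.000 Y27.000
G1 X0.000 Y27.000
G1 X0.000 Y0.000
M2 ; end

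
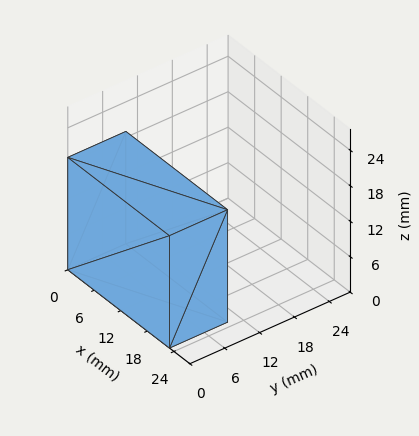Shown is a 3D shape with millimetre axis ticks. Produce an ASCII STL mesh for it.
Reading the render: the shape is a rectangular box, roughly 23 × 10 mm footprint and 19 mm tall (dimensions read to the nearest mm from the axis ticks). For the STL, each face is triangulated and given an outward normal.

solid part
  facet normal 0.0000 0.0000 -1.0000
    outer loop
      vertex 23.000 10.000 0.000
      vertex 23.000 0.000 0.000
      vertex 0.000 0.000 0.000
    endloop
  endfacet
  facet normal 0.0000 0.0000 -1.0000
    outer loop
      vertex 0.000 10.000 0.000
      vertex 23.000 10.000 0.000
      vertex 0.000 0.000 0.000
    endloop
  endfacet
  facet normal 0.0000 0.0000 1.0000
    outer loop
      vertex 0.000 0.000 19.000
      vertex 23.000 0.000 19.000
      vertex 23.000 10.000 19.000
    endloop
  endfacet
  facet normal 0.0000 0.0000 1.0000
    outer loop
      vertex 0.000 0.000 19.000
      vertex 23.000 10.000 19.000
      vertex 0.000 10.000 19.000
    endloop
  endfacet
  facet normal 0.0000 -1.0000 0.0000
    outer loop
      vertex 0.000 0.000 0.000
      vertex 23.000 0.000 0.000
      vertex 23.000 0.000 19.000
    endloop
  endfacet
  facet normal 0.0000 -1.0000 0.0000
    outer loop
      vertex 0.000 0.000 0.000
      vertex 23.000 0.000 19.000
      vertex 0.000 0.000 19.000
    endloop
  endfacet
  facet normal 0.0000 1.0000 0.0000
    outer loop
      vertex 23.000 10.000 19.000
      vertex 23.000 10.000 0.000
      vertex 0.000 10.000 0.000
    endloop
  endfacet
  facet normal 0.0000 1.0000 0.0000
    outer loop
      vertex 0.000 10.000 19.000
      vertex 23.000 10.000 19.000
      vertex 0.000 10.000 0.000
    endloop
  endfacet
  facet normal -1.0000 0.0000 0.0000
    outer loop
      vertex 0.000 10.000 19.000
      vertex 0.000 10.000 0.000
      vertex 0.000 0.000 0.000
    endloop
  endfacet
  facet normal -1.0000 0.0000 0.0000
    outer loop
      vertex 0.000 0.000 19.000
      vertex 0.000 10.000 19.000
      vertex 0.000 0.000 0.000
    endloop
  endfacet
  facet normal 1.0000 0.0000 0.0000
    outer loop
      vertex 23.000 0.000 0.000
      vertex 23.000 10.000 0.000
      vertex 23.000 10.000 19.000
    endloop
  endfacet
  facet normal 1.0000 0.0000 0.0000
    outer loop
      vertex 23.000 0.000 0.000
      vertex 23.000 10.000 19.000
      vertex 23.000 0.000 19.000
    endloop
  endfacet
endsolid part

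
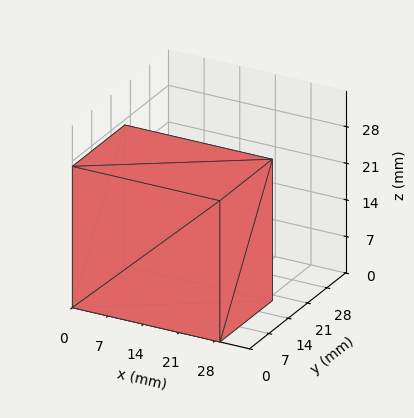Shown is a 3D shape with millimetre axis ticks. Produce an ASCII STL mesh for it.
Reading the render: the shape is a rectangular box, roughly 29 × 19 mm footprint and 27 mm tall (dimensions read to the nearest mm from the axis ticks). For the STL, each face is triangulated and given an outward normal.

solid part
  facet normal 0.0000 0.0000 -1.0000
    outer loop
      vertex 29.000 19.000 0.000
      vertex 29.000 0.000 0.000
      vertex 0.000 0.000 0.000
    endloop
  endfacet
  facet normal 0.0000 0.0000 -1.0000
    outer loop
      vertex 0.000 19.000 0.000
      vertex 29.000 19.000 0.000
      vertex 0.000 0.000 0.000
    endloop
  endfacet
  facet normal 0.0000 0.0000 1.0000
    outer loop
      vertex 0.000 0.000 27.000
      vertex 29.000 0.000 27.000
      vertex 29.000 19.000 27.000
    endloop
  endfacet
  facet normal 0.0000 0.0000 1.0000
    outer loop
      vertex 0.000 0.000 27.000
      vertex 29.000 19.000 27.000
      vertex 0.000 19.000 27.000
    endloop
  endfacet
  facet normal 0.0000 -1.0000 0.0000
    outer loop
      vertex 0.000 0.000 0.000
      vertex 29.000 0.000 0.000
      vertex 29.000 0.000 27.000
    endloop
  endfacet
  facet normal 0.0000 -1.0000 0.0000
    outer loop
      vertex 0.000 0.000 0.000
      vertex 29.000 0.000 27.000
      vertex 0.000 0.000 27.000
    endloop
  endfacet
  facet normal 0.0000 1.0000 0.0000
    outer loop
      vertex 29.000 19.000 27.000
      vertex 29.000 19.000 0.000
      vertex 0.000 19.000 0.000
    endloop
  endfacet
  facet normal 0.0000 1.0000 0.0000
    outer loop
      vertex 0.000 19.000 27.000
      vertex 29.000 19.000 27.000
      vertex 0.000 19.000 0.000
    endloop
  endfacet
  facet normal -1.0000 0.0000 0.0000
    outer loop
      vertex 0.000 19.000 27.000
      vertex 0.000 19.000 0.000
      vertex 0.000 0.000 0.000
    endloop
  endfacet
  facet normal -1.0000 0.0000 0.0000
    outer loop
      vertex 0.000 0.000 27.000
      vertex 0.000 19.000 27.000
      vertex 0.000 0.000 0.000
    endloop
  endfacet
  facet normal 1.0000 0.0000 0.0000
    outer loop
      vertex 29.000 0.000 0.000
      vertex 29.000 19.000 0.000
      vertex 29.000 19.000 27.000
    endloop
  endfacet
  facet normal 1.0000 0.0000 0.0000
    outer loop
      vertex 29.000 0.000 0.000
      vertex 29.000 19.000 27.000
      vertex 29.000 0.000 27.000
    endloop
  endfacet
endsolid part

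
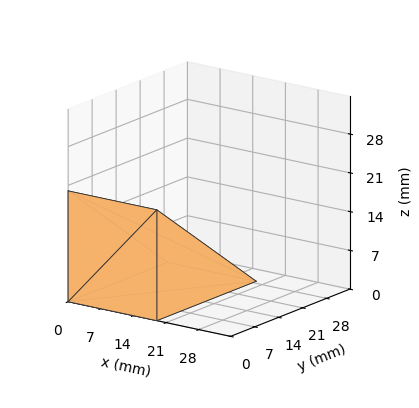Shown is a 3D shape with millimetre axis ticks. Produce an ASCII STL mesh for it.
Reading the render: the shape is a wedge (ramp): 19 × 29 mm base, rising to 20 mm along the y=0 edge and sloping linearly to z=0 at y=29 (dimensions read to the nearest mm from the axis ticks). For the STL, each face is triangulated and given an outward normal.

solid part
  facet normal 0.0000 0.0000 -1.0000
    outer loop
      vertex 19.00 29.00 0.00
      vertex 19.00 0.00 0.00
      vertex 0.00 0.00 0.00
    endloop
  endfacet
  facet normal 0.0000 0.0000 -1.0000
    outer loop
      vertex 0.00 29.00 0.00
      vertex 19.00 29.00 0.00
      vertex 0.00 0.00 0.00
    endloop
  endfacet
  facet normal 0.0000 -1.0000 0.0000
    outer loop
      vertex 0.00 0.00 0.00
      vertex 19.00 0.00 0.00
      vertex 19.00 0.00 20.00
    endloop
  endfacet
  facet normal 0.0000 -1.0000 0.0000
    outer loop
      vertex 0.00 0.00 0.00
      vertex 19.00 0.00 20.00
      vertex 0.00 0.00 20.00
    endloop
  endfacet
  facet normal 0.0000 0.5677 0.8232
    outer loop
      vertex 0.00 0.00 20.00
      vertex 19.00 0.00 20.00
      vertex 19.00 29.00 0.00
    endloop
  endfacet
  facet normal 0.0000 0.5677 0.8232
    outer loop
      vertex 0.00 0.00 20.00
      vertex 19.00 29.00 0.00
      vertex 0.00 29.00 0.00
    endloop
  endfacet
  facet normal -1.0000 0.0000 0.0000
    outer loop
      vertex 0.00 0.00 20.00
      vertex 0.00 29.00 0.00
      vertex 0.00 0.00 0.00
    endloop
  endfacet
  facet normal 1.0000 0.0000 0.0000
    outer loop
      vertex 19.00 0.00 0.00
      vertex 19.00 29.00 0.00
      vertex 19.00 0.00 20.00
    endloop
  endfacet
endsolid part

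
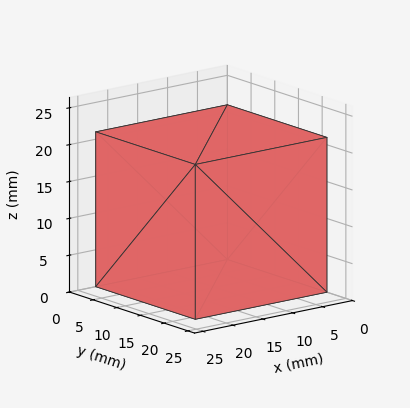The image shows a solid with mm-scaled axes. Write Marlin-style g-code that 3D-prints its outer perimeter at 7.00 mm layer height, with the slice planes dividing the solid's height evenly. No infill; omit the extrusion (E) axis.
Reading the render: the shape is a rectangular box, roughly 22 × 21 mm footprint and 21 mm tall (dimensions read to the nearest mm from the axis ticks). For the g-code, the solid's height is divided into equal slices at the stated Δz and each level perimeter traced with G1 moves after a G0 lift.

; perimeter-only toolpath
G21 ; units = mm
G90 ; absolute positioning
G28 ; home
; layer 1
G0 Z7.00
G0 X0.00 Y0.00
G1 X22.00 Y0.00
G1 X22.00 Y21.00
G1 X0.00 Y21.00
G1 X0.00 Y0.00
; layer 2
G0 Z14.00
G0 X0.00 Y0.00
G1 X22.00 Y0.00
G1 X22.00 Y21.00
G1 X0.00 Y21.00
G1 X0.00 Y0.00
; layer 3
G0 Z21.00
G0 X0.00 Y0.00
G1 X22.00 Y0.00
G1 X22.00 Y21.00
G1 X0.00 Y21.00
G1 X0.00 Y0.00
M2 ; end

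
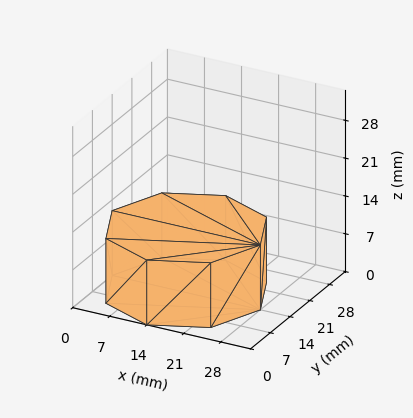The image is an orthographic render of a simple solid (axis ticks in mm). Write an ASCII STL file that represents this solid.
Reading the render: the shape is a regular 8-sided prism (a cylinder approximated with 8 flat sides), circumscribed radius ≈ 14 mm, height ≈ 12 mm (dimensions read to the nearest mm from the axis ticks). For the STL, each face is triangulated and given an outward normal.

solid part
  facet normal 0.0000 0.0000 -1.0000
    outer loop
      vertex 14.000 28.000 0.000
      vertex 23.899 23.899 0.000
      vertex 28.000 14.000 0.000
    endloop
  endfacet
  facet normal 0.0000 0.0000 -1.0000
    outer loop
      vertex 4.101 23.899 0.000
      vertex 14.000 28.000 0.000
      vertex 28.000 14.000 0.000
    endloop
  endfacet
  facet normal 0.0000 0.0000 -1.0000
    outer loop
      vertex 0.000 14.000 0.000
      vertex 4.101 23.899 0.000
      vertex 28.000 14.000 0.000
    endloop
  endfacet
  facet normal 0.0000 0.0000 -1.0000
    outer loop
      vertex 4.101 4.101 0.000
      vertex 0.000 14.000 0.000
      vertex 28.000 14.000 0.000
    endloop
  endfacet
  facet normal 0.0000 0.0000 -1.0000
    outer loop
      vertex 14.000 0.000 0.000
      vertex 4.101 4.101 0.000
      vertex 28.000 14.000 0.000
    endloop
  endfacet
  facet normal 0.0000 0.0000 -1.0000
    outer loop
      vertex 23.899 4.101 0.000
      vertex 14.000 0.000 0.000
      vertex 28.000 14.000 0.000
    endloop
  endfacet
  facet normal 0.0000 0.0000 1.0000
    outer loop
      vertex 28.000 14.000 12.000
      vertex 23.899 23.899 12.000
      vertex 14.000 28.000 12.000
    endloop
  endfacet
  facet normal 0.0000 0.0000 1.0000
    outer loop
      vertex 28.000 14.000 12.000
      vertex 14.000 28.000 12.000
      vertex 4.101 23.899 12.000
    endloop
  endfacet
  facet normal 0.0000 0.0000 1.0000
    outer loop
      vertex 28.000 14.000 12.000
      vertex 4.101 23.899 12.000
      vertex 0.000 14.000 12.000
    endloop
  endfacet
  facet normal 0.0000 0.0000 1.0000
    outer loop
      vertex 28.000 14.000 12.000
      vertex 0.000 14.000 12.000
      vertex 4.101 4.101 12.000
    endloop
  endfacet
  facet normal 0.0000 0.0000 1.0000
    outer loop
      vertex 28.000 14.000 12.000
      vertex 4.101 4.101 12.000
      vertex 14.000 0.000 12.000
    endloop
  endfacet
  facet normal 0.0000 0.0000 1.0000
    outer loop
      vertex 28.000 14.000 12.000
      vertex 14.000 0.000 12.000
      vertex 23.899 4.101 12.000
    endloop
  endfacet
  facet normal 0.9239 0.3827 0.0000
    outer loop
      vertex 28.000 14.000 0.000
      vertex 23.899 23.899 0.000
      vertex 23.899 23.899 12.000
    endloop
  endfacet
  facet normal 0.9239 0.3827 0.0000
    outer loop
      vertex 28.000 14.000 0.000
      vertex 23.899 23.899 12.000
      vertex 28.000 14.000 12.000
    endloop
  endfacet
  facet normal 0.3827 0.9239 0.0000
    outer loop
      vertex 23.899 23.899 0.000
      vertex 14.000 28.000 0.000
      vertex 14.000 28.000 12.000
    endloop
  endfacet
  facet normal 0.3827 0.9239 0.0000
    outer loop
      vertex 23.899 23.899 0.000
      vertex 14.000 28.000 12.000
      vertex 23.899 23.899 12.000
    endloop
  endfacet
  facet normal -0.3827 0.9239 0.0000
    outer loop
      vertex 14.000 28.000 0.000
      vertex 4.101 23.899 0.000
      vertex 4.101 23.899 12.000
    endloop
  endfacet
  facet normal -0.3827 0.9239 0.0000
    outer loop
      vertex 14.000 28.000 0.000
      vertex 4.101 23.899 12.000
      vertex 14.000 28.000 12.000
    endloop
  endfacet
  facet normal -0.9239 0.3827 0.0000
    outer loop
      vertex 4.101 23.899 0.000
      vertex 0.000 14.000 0.000
      vertex 0.000 14.000 12.000
    endloop
  endfacet
  facet normal -0.9239 0.3827 0.0000
    outer loop
      vertex 4.101 23.899 0.000
      vertex 0.000 14.000 12.000
      vertex 4.101 23.899 12.000
    endloop
  endfacet
  facet normal -0.9239 -0.3827 0.0000
    outer loop
      vertex 0.000 14.000 0.000
      vertex 4.101 4.101 0.000
      vertex 4.101 4.101 12.000
    endloop
  endfacet
  facet normal -0.9239 -0.3827 0.0000
    outer loop
      vertex 0.000 14.000 0.000
      vertex 4.101 4.101 12.000
      vertex 0.000 14.000 12.000
    endloop
  endfacet
  facet normal -0.3827 -0.9239 0.0000
    outer loop
      vertex 4.101 4.101 0.000
      vertex 14.000 0.000 0.000
      vertex 14.000 0.000 12.000
    endloop
  endfacet
  facet normal -0.3827 -0.9239 0.0000
    outer loop
      vertex 4.101 4.101 0.000
      vertex 14.000 0.000 12.000
      vertex 4.101 4.101 12.000
    endloop
  endfacet
  facet normal 0.3827 -0.9239 0.0000
    outer loop
      vertex 14.000 0.000 0.000
      vertex 23.899 4.101 0.000
      vertex 23.899 4.101 12.000
    endloop
  endfacet
  facet normal 0.3827 -0.9239 0.0000
    outer loop
      vertex 14.000 0.000 0.000
      vertex 23.899 4.101 12.000
      vertex 14.000 0.000 12.000
    endloop
  endfacet
  facet normal 0.9239 -0.3827 0.0000
    outer loop
      vertex 23.899 4.101 0.000
      vertex 28.000 14.000 0.000
      vertex 28.000 14.000 12.000
    endloop
  endfacet
  facet normal 0.9239 -0.3827 0.0000
    outer loop
      vertex 23.899 4.101 0.000
      vertex 28.000 14.000 12.000
      vertex 23.899 4.101 12.000
    endloop
  endfacet
endsolid part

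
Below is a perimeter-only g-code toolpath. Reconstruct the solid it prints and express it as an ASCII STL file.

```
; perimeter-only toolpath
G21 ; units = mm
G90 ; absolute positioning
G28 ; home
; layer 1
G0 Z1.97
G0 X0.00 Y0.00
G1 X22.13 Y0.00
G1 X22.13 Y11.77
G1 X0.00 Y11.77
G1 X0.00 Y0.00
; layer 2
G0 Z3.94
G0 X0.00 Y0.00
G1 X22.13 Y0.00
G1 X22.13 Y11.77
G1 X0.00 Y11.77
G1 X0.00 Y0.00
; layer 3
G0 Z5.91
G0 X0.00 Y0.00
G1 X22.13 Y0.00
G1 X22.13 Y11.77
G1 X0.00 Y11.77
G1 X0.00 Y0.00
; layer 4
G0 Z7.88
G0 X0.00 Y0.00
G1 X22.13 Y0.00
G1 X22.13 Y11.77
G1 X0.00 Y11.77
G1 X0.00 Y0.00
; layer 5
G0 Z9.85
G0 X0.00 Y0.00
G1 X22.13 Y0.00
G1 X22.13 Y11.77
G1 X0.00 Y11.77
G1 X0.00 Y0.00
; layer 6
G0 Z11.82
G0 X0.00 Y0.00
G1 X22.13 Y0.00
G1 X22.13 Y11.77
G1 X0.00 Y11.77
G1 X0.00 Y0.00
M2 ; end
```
solid part
  facet normal 0.0000 0.0000 -1.0000
    outer loop
      vertex 22.13 11.77 0.00
      vertex 22.13 0.00 0.00
      vertex 0.00 0.00 0.00
    endloop
  endfacet
  facet normal 0.0000 0.0000 -1.0000
    outer loop
      vertex 0.00 11.77 0.00
      vertex 22.13 11.77 0.00
      vertex 0.00 0.00 0.00
    endloop
  endfacet
  facet normal 0.0000 0.0000 1.0000
    outer loop
      vertex 0.00 0.00 11.82
      vertex 22.13 0.00 11.82
      vertex 22.13 11.77 11.82
    endloop
  endfacet
  facet normal 0.0000 0.0000 1.0000
    outer loop
      vertex 0.00 0.00 11.82
      vertex 22.13 11.77 11.82
      vertex 0.00 11.77 11.82
    endloop
  endfacet
  facet normal 0.0000 -1.0000 0.0000
    outer loop
      vertex 0.00 0.00 0.00
      vertex 22.13 0.00 0.00
      vertex 22.13 0.00 11.82
    endloop
  endfacet
  facet normal 0.0000 -1.0000 0.0000
    outer loop
      vertex 0.00 0.00 0.00
      vertex 22.13 0.00 11.82
      vertex 0.00 0.00 11.82
    endloop
  endfacet
  facet normal 0.0000 1.0000 0.0000
    outer loop
      vertex 22.13 11.77 11.82
      vertex 22.13 11.77 0.00
      vertex 0.00 11.77 0.00
    endloop
  endfacet
  facet normal 0.0000 1.0000 0.0000
    outer loop
      vertex 0.00 11.77 11.82
      vertex 22.13 11.77 11.82
      vertex 0.00 11.77 0.00
    endloop
  endfacet
  facet normal -1.0000 0.0000 0.0000
    outer loop
      vertex 0.00 11.77 11.82
      vertex 0.00 11.77 0.00
      vertex 0.00 0.00 0.00
    endloop
  endfacet
  facet normal -1.0000 0.0000 0.0000
    outer loop
      vertex 0.00 0.00 11.82
      vertex 0.00 11.77 11.82
      vertex 0.00 0.00 0.00
    endloop
  endfacet
  facet normal 1.0000 0.0000 0.0000
    outer loop
      vertex 22.13 0.00 0.00
      vertex 22.13 11.77 0.00
      vertex 22.13 11.77 11.82
    endloop
  endfacet
  facet normal 1.0000 0.0000 0.0000
    outer loop
      vertex 22.13 0.00 0.00
      vertex 22.13 11.77 11.82
      vertex 22.13 0.00 11.82
    endloop
  endfacet
endsolid part

The G0 Z moves step by Δz≈1.97 mm. Every layer's G1 loop is the same polygon, so the solid is a straight extrusion of it from z=0 to z≈11.8. Closing with flat bottom and top caps and triangulating gives 12 facets — a rectangular box, roughly 22.1 × 11.8 mm footprint and 11.8 mm tall.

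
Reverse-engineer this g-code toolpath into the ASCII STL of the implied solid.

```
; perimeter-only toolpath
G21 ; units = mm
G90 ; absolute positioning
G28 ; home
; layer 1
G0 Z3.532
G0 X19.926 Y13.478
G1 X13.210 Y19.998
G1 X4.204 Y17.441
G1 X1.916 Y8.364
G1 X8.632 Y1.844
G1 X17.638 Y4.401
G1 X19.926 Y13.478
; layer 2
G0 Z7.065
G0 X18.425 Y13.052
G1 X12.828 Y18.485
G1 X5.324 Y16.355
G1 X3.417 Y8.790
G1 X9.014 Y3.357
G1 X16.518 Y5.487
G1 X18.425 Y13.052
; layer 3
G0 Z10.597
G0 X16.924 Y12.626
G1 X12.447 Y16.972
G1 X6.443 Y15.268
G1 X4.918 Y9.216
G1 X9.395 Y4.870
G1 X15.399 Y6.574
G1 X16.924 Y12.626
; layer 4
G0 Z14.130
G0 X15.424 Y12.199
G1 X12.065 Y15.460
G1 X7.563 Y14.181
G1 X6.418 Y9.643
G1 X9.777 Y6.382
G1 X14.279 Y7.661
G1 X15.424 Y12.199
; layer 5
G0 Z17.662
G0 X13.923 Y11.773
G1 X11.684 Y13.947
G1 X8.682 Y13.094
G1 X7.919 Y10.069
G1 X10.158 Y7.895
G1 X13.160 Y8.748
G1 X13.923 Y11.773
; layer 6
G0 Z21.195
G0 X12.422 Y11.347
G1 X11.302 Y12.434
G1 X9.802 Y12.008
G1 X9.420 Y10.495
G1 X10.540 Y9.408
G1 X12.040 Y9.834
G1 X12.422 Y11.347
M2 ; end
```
solid part
  facet normal 0.0000 0.0000 -1.0000
    outer loop
      vertex 3.085 18.528 0.000
      vertex 13.591 21.511 0.000
      vertex 21.427 13.904 0.000
    endloop
  endfacet
  facet normal 0.0000 0.0000 -1.0000
    outer loop
      vertex 0.415 7.938 0.000
      vertex 3.085 18.528 0.000
      vertex 21.427 13.904 0.000
    endloop
  endfacet
  facet normal 0.0000 0.0000 -1.0000
    outer loop
      vertex 8.251 0.331 0.000
      vertex 0.415 7.938 0.000
      vertex 21.427 13.904 0.000
    endloop
  endfacet
  facet normal 0.0000 0.0000 -1.0000
    outer loop
      vertex 18.757 3.314 0.000
      vertex 8.251 0.331 0.000
      vertex 21.427 13.904 0.000
    endloop
  endfacet
  facet normal 0.6506 0.6702 0.3573
    outer loop
      vertex 21.427 13.904 0.000
      vertex 13.591 21.511 0.000
      vertex 10.921 10.921 24.727
    endloop
  endfacet
  facet normal -0.2551 0.8985 0.3573
    outer loop
      vertex 13.591 21.511 0.000
      vertex 3.085 18.528 0.000
      vertex 10.921 10.921 24.727
    endloop
  endfacet
  facet normal -0.9057 0.2283 0.3573
    outer loop
      vertex 3.085 18.528 0.000
      vertex 0.415 7.938 0.000
      vertex 10.921 10.921 24.727
    endloop
  endfacet
  facet normal -0.6506 -0.6702 0.3573
    outer loop
      vertex 0.415 7.938 0.000
      vertex 8.251 0.331 0.000
      vertex 10.921 10.921 24.727
    endloop
  endfacet
  facet normal 0.2551 -0.8985 0.3573
    outer loop
      vertex 8.251 0.331 0.000
      vertex 18.757 3.314 0.000
      vertex 10.921 10.921 24.727
    endloop
  endfacet
  facet normal 0.9057 -0.2283 0.3573
    outer loop
      vertex 18.757 3.314 0.000
      vertex 21.427 13.904 0.000
      vertex 10.921 10.921 24.727
    endloop
  endfacet
endsolid part

The G0 Z moves step by Δz≈3.532 mm. The G1 loops shrink linearly with z, so the solid tapers from its base footprint up to z≈24.7. Closing with a flat bottom cap and the tapered top and triangulating gives 10 facets — a regular 6-sided pyramid, base circumscribed radius ≈ 10.9 mm, apex at z ≈ 24.7 mm.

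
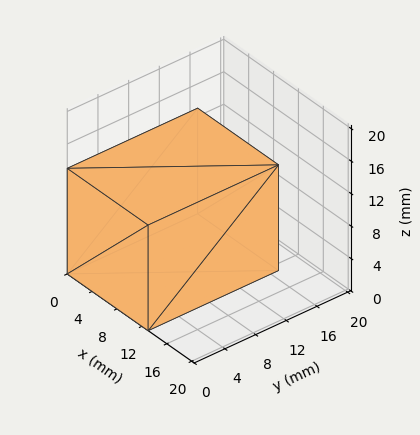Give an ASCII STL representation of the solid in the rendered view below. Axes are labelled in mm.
Reading the render: the shape is a rectangular box, roughly 13 × 17 mm footprint and 13 mm tall (dimensions read to the nearest mm from the axis ticks). For the STL, each face is triangulated and given an outward normal.

solid part
  facet normal 0.0000 0.0000 -1.0000
    outer loop
      vertex 13.000 17.000 0.000
      vertex 13.000 0.000 0.000
      vertex 0.000 0.000 0.000
    endloop
  endfacet
  facet normal 0.0000 0.0000 -1.0000
    outer loop
      vertex 0.000 17.000 0.000
      vertex 13.000 17.000 0.000
      vertex 0.000 0.000 0.000
    endloop
  endfacet
  facet normal 0.0000 0.0000 1.0000
    outer loop
      vertex 0.000 0.000 13.000
      vertex 13.000 0.000 13.000
      vertex 13.000 17.000 13.000
    endloop
  endfacet
  facet normal 0.0000 0.0000 1.0000
    outer loop
      vertex 0.000 0.000 13.000
      vertex 13.000 17.000 13.000
      vertex 0.000 17.000 13.000
    endloop
  endfacet
  facet normal 0.0000 -1.0000 0.0000
    outer loop
      vertex 0.000 0.000 0.000
      vertex 13.000 0.000 0.000
      vertex 13.000 0.000 13.000
    endloop
  endfacet
  facet normal 0.0000 -1.0000 0.0000
    outer loop
      vertex 0.000 0.000 0.000
      vertex 13.000 0.000 13.000
      vertex 0.000 0.000 13.000
    endloop
  endfacet
  facet normal 0.0000 1.0000 0.0000
    outer loop
      vertex 13.000 17.000 13.000
      vertex 13.000 17.000 0.000
      vertex 0.000 17.000 0.000
    endloop
  endfacet
  facet normal 0.0000 1.0000 0.0000
    outer loop
      vertex 0.000 17.000 13.000
      vertex 13.000 17.000 13.000
      vertex 0.000 17.000 0.000
    endloop
  endfacet
  facet normal -1.0000 0.0000 0.0000
    outer loop
      vertex 0.000 17.000 13.000
      vertex 0.000 17.000 0.000
      vertex 0.000 0.000 0.000
    endloop
  endfacet
  facet normal -1.0000 0.0000 0.0000
    outer loop
      vertex 0.000 0.000 13.000
      vertex 0.000 17.000 13.000
      vertex 0.000 0.000 0.000
    endloop
  endfacet
  facet normal 1.0000 0.0000 0.0000
    outer loop
      vertex 13.000 0.000 0.000
      vertex 13.000 17.000 0.000
      vertex 13.000 17.000 13.000
    endloop
  endfacet
  facet normal 1.0000 0.0000 0.0000
    outer loop
      vertex 13.000 0.000 0.000
      vertex 13.000 17.000 13.000
      vertex 13.000 0.000 13.000
    endloop
  endfacet
endsolid part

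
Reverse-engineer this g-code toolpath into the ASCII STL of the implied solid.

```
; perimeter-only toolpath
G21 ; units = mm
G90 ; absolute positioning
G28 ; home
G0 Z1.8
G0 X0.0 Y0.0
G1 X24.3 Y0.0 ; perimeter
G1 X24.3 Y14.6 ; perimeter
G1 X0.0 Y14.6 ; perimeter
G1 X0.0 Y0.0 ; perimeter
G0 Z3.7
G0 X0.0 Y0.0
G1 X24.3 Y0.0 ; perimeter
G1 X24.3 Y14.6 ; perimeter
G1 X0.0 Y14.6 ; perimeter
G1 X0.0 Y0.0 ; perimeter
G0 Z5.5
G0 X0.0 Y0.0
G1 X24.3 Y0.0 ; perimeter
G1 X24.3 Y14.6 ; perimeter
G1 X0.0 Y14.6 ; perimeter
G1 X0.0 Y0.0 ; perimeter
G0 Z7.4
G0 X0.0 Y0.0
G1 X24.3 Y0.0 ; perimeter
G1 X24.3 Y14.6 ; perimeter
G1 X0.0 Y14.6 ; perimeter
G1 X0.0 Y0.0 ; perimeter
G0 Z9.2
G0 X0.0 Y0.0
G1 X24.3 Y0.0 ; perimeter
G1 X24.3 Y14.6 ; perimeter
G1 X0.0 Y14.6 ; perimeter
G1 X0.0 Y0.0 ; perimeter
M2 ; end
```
solid part
  facet normal 0.0000 0.0000 -1.0000
    outer loop
      vertex 24.3 14.6 0.0
      vertex 24.3 0.0 0.0
      vertex 0.0 0.0 0.0
    endloop
  endfacet
  facet normal 0.0000 0.0000 -1.0000
    outer loop
      vertex 0.0 14.6 0.0
      vertex 24.3 14.6 0.0
      vertex 0.0 0.0 0.0
    endloop
  endfacet
  facet normal 0.0000 0.0000 1.0000
    outer loop
      vertex 0.0 0.0 9.2
      vertex 24.3 0.0 9.2
      vertex 24.3 14.6 9.2
    endloop
  endfacet
  facet normal 0.0000 0.0000 1.0000
    outer loop
      vertex 0.0 0.0 9.2
      vertex 24.3 14.6 9.2
      vertex 0.0 14.6 9.2
    endloop
  endfacet
  facet normal 0.0000 -1.0000 0.0000
    outer loop
      vertex 0.0 0.0 0.0
      vertex 24.3 0.0 0.0
      vertex 24.3 0.0 9.2
    endloop
  endfacet
  facet normal 0.0000 -1.0000 0.0000
    outer loop
      vertex 0.0 0.0 0.0
      vertex 24.3 0.0 9.2
      vertex 0.0 0.0 9.2
    endloop
  endfacet
  facet normal 0.0000 1.0000 0.0000
    outer loop
      vertex 24.3 14.6 9.2
      vertex 24.3 14.6 0.0
      vertex 0.0 14.6 0.0
    endloop
  endfacet
  facet normal 0.0000 1.0000 0.0000
    outer loop
      vertex 0.0 14.6 9.2
      vertex 24.3 14.6 9.2
      vertex 0.0 14.6 0.0
    endloop
  endfacet
  facet normal -1.0000 0.0000 0.0000
    outer loop
      vertex 0.0 14.6 9.2
      vertex 0.0 14.6 0.0
      vertex 0.0 0.0 0.0
    endloop
  endfacet
  facet normal -1.0000 0.0000 0.0000
    outer loop
      vertex 0.0 0.0 9.2
      vertex 0.0 14.6 9.2
      vertex 0.0 0.0 0.0
    endloop
  endfacet
  facet normal 1.0000 0.0000 0.0000
    outer loop
      vertex 24.3 0.0 0.0
      vertex 24.3 14.6 0.0
      vertex 24.3 14.6 9.2
    endloop
  endfacet
  facet normal 1.0000 0.0000 0.0000
    outer loop
      vertex 24.3 0.0 0.0
      vertex 24.3 14.6 9.2
      vertex 24.3 0.0 9.2
    endloop
  endfacet
endsolid part

The G0 Z moves step by Δz≈1.8 mm. Every layer's G1 loop is the same polygon, so the solid is a straight extrusion of it from z=0 to z≈9.2. Closing with flat bottom and top caps and triangulating gives 12 facets — a rectangular box, roughly 24.3 × 14.6 mm footprint and 9.2 mm tall.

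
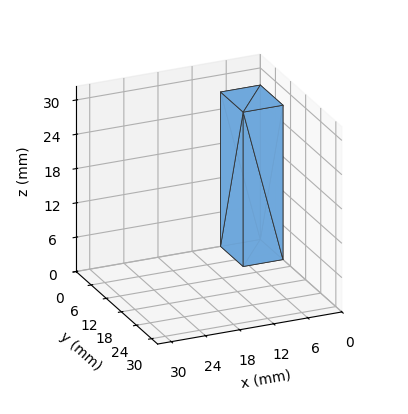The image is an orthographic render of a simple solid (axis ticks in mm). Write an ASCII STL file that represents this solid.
Reading the render: the shape is a rectangular box, roughly 7 × 9 mm footprint and 27 mm tall (dimensions read to the nearest mm from the axis ticks). For the STL, each face is triangulated and given an outward normal.

solid part
  facet normal 0.0000 0.0000 -1.0000
    outer loop
      vertex 7.00 9.00 0.00
      vertex 7.00 0.00 0.00
      vertex 0.00 0.00 0.00
    endloop
  endfacet
  facet normal 0.0000 0.0000 -1.0000
    outer loop
      vertex 0.00 9.00 0.00
      vertex 7.00 9.00 0.00
      vertex 0.00 0.00 0.00
    endloop
  endfacet
  facet normal 0.0000 0.0000 1.0000
    outer loop
      vertex 0.00 0.00 27.00
      vertex 7.00 0.00 27.00
      vertex 7.00 9.00 27.00
    endloop
  endfacet
  facet normal 0.0000 0.0000 1.0000
    outer loop
      vertex 0.00 0.00 27.00
      vertex 7.00 9.00 27.00
      vertex 0.00 9.00 27.00
    endloop
  endfacet
  facet normal 0.0000 -1.0000 0.0000
    outer loop
      vertex 0.00 0.00 0.00
      vertex 7.00 0.00 0.00
      vertex 7.00 0.00 27.00
    endloop
  endfacet
  facet normal 0.0000 -1.0000 0.0000
    outer loop
      vertex 0.00 0.00 0.00
      vertex 7.00 0.00 27.00
      vertex 0.00 0.00 27.00
    endloop
  endfacet
  facet normal 0.0000 1.0000 0.0000
    outer loop
      vertex 7.00 9.00 27.00
      vertex 7.00 9.00 0.00
      vertex 0.00 9.00 0.00
    endloop
  endfacet
  facet normal 0.0000 1.0000 0.0000
    outer loop
      vertex 0.00 9.00 27.00
      vertex 7.00 9.00 27.00
      vertex 0.00 9.00 0.00
    endloop
  endfacet
  facet normal -1.0000 0.0000 0.0000
    outer loop
      vertex 0.00 9.00 27.00
      vertex 0.00 9.00 0.00
      vertex 0.00 0.00 0.00
    endloop
  endfacet
  facet normal -1.0000 0.0000 0.0000
    outer loop
      vertex 0.00 0.00 27.00
      vertex 0.00 9.00 27.00
      vertex 0.00 0.00 0.00
    endloop
  endfacet
  facet normal 1.0000 0.0000 0.0000
    outer loop
      vertex 7.00 0.00 0.00
      vertex 7.00 9.00 0.00
      vertex 7.00 9.00 27.00
    endloop
  endfacet
  facet normal 1.0000 0.0000 0.0000
    outer loop
      vertex 7.00 0.00 0.00
      vertex 7.00 9.00 27.00
      vertex 7.00 0.00 27.00
    endloop
  endfacet
endsolid part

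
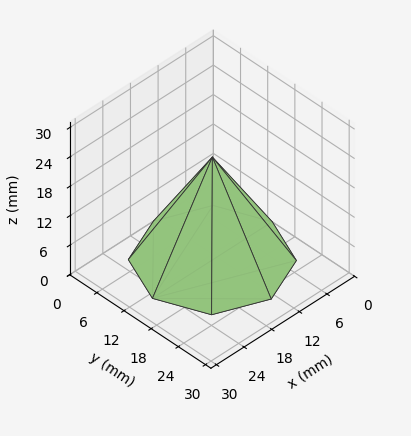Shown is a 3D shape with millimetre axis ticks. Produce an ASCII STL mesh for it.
Reading the render: the shape is a regular 8-sided pyramid, base circumscribed radius ≈ 13 mm, apex at z ≈ 21 mm (dimensions read to the nearest mm from the axis ticks). For the STL, each face is triangulated and given an outward normal.

solid part
  facet normal 0.0000 0.0000 -1.0000
    outer loop
      vertex 13.0 26.0 0.0
      vertex 22.2 22.2 0.0
      vertex 26.0 13.0 0.0
    endloop
  endfacet
  facet normal 0.0000 0.0000 -1.0000
    outer loop
      vertex 3.8 22.2 0.0
      vertex 13.0 26.0 0.0
      vertex 26.0 13.0 0.0
    endloop
  endfacet
  facet normal 0.0000 0.0000 -1.0000
    outer loop
      vertex 0.0 13.0 0.0
      vertex 3.8 22.2 0.0
      vertex 26.0 13.0 0.0
    endloop
  endfacet
  facet normal 0.0000 0.0000 -1.0000
    outer loop
      vertex 3.8 3.8 0.0
      vertex 0.0 13.0 0.0
      vertex 26.0 13.0 0.0
    endloop
  endfacet
  facet normal 0.0000 0.0000 -1.0000
    outer loop
      vertex 13.0 0.0 0.0
      vertex 3.8 3.8 0.0
      vertex 26.0 13.0 0.0
    endloop
  endfacet
  facet normal 0.0000 0.0000 -1.0000
    outer loop
      vertex 22.2 3.8 0.0
      vertex 13.0 0.0 0.0
      vertex 26.0 13.0 0.0
    endloop
  endfacet
  facet normal 0.8022 0.3314 0.4966
    outer loop
      vertex 26.0 13.0 0.0
      vertex 22.2 22.2 0.0
      vertex 13.0 13.0 21.0
    endloop
  endfacet
  facet normal 0.3314 0.8022 0.4966
    outer loop
      vertex 22.2 22.2 0.0
      vertex 13.0 26.0 0.0
      vertex 13.0 13.0 21.0
    endloop
  endfacet
  facet normal -0.3314 0.8022 0.4966
    outer loop
      vertex 13.0 26.0 0.0
      vertex 3.8 22.2 0.0
      vertex 13.0 13.0 21.0
    endloop
  endfacet
  facet normal -0.8022 0.3314 0.4966
    outer loop
      vertex 3.8 22.2 0.0
      vertex 0.0 13.0 0.0
      vertex 13.0 13.0 21.0
    endloop
  endfacet
  facet normal -0.8022 -0.3314 0.4966
    outer loop
      vertex 0.0 13.0 0.0
      vertex 3.8 3.8 0.0
      vertex 13.0 13.0 21.0
    endloop
  endfacet
  facet normal -0.3314 -0.8022 0.4966
    outer loop
      vertex 3.8 3.8 0.0
      vertex 13.0 0.0 0.0
      vertex 13.0 13.0 21.0
    endloop
  endfacet
  facet normal 0.3314 -0.8022 0.4966
    outer loop
      vertex 13.0 0.0 0.0
      vertex 22.2 3.8 0.0
      vertex 13.0 13.0 21.0
    endloop
  endfacet
  facet normal 0.8022 -0.3314 0.4966
    outer loop
      vertex 22.2 3.8 0.0
      vertex 26.0 13.0 0.0
      vertex 13.0 13.0 21.0
    endloop
  endfacet
endsolid part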